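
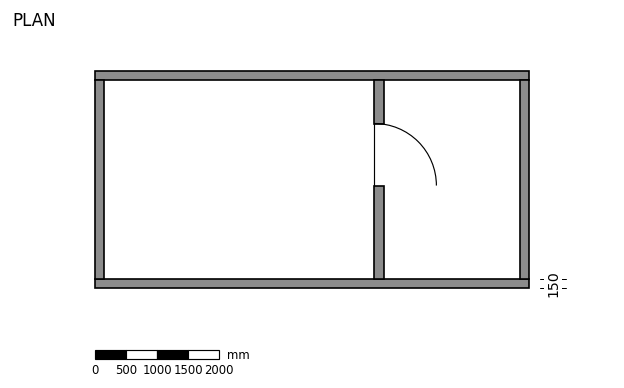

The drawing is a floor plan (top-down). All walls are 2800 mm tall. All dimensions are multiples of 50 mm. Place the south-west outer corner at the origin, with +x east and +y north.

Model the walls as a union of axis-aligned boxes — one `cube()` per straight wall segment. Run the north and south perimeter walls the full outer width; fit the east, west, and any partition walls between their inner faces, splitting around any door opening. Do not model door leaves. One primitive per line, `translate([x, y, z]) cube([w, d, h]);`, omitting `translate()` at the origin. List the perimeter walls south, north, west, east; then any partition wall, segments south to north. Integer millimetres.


cube([7000, 150, 2800]);
translate([0, 3350, 0]) cube([7000, 150, 2800]);
translate([0, 150, 0]) cube([150, 3200, 2800]);
translate([6850, 150, 0]) cube([150, 3200, 2800]);
translate([4500, 150, 0]) cube([150, 1500, 2800]);
translate([4500, 2650, 0]) cube([150, 700, 2800]);


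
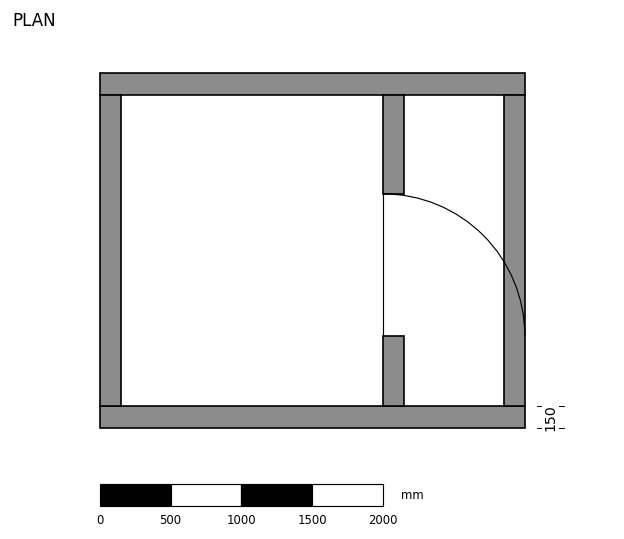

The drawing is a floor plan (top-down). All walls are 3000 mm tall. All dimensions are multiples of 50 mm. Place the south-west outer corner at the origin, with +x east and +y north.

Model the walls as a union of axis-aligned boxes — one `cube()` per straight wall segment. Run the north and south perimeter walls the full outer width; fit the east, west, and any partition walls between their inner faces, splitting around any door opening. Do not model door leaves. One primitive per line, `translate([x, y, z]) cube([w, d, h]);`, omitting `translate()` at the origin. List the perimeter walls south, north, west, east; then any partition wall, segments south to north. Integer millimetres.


cube([3000, 150, 3000]);
translate([0, 2350, 0]) cube([3000, 150, 3000]);
translate([0, 150, 0]) cube([150, 2200, 3000]);
translate([2850, 150, 0]) cube([150, 2200, 3000]);
translate([2000, 150, 0]) cube([150, 500, 3000]);
translate([2000, 1650, 0]) cube([150, 700, 3000]);


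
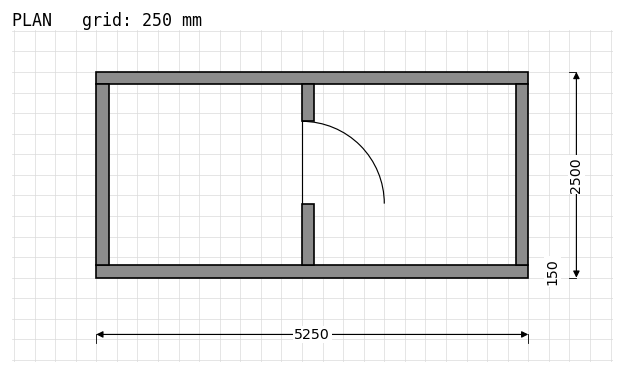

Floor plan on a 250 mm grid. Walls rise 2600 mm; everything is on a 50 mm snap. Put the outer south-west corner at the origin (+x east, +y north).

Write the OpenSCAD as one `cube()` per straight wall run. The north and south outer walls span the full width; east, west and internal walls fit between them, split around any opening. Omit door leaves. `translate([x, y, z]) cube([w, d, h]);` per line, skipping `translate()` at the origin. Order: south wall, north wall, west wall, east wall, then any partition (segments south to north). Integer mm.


cube([5250, 150, 2600]);
translate([0, 2350, 0]) cube([5250, 150, 2600]);
translate([0, 150, 0]) cube([150, 2200, 2600]);
translate([5100, 150, 0]) cube([150, 2200, 2600]);
translate([2500, 150, 0]) cube([150, 750, 2600]);
translate([2500, 1900, 0]) cube([150, 450, 2600]);


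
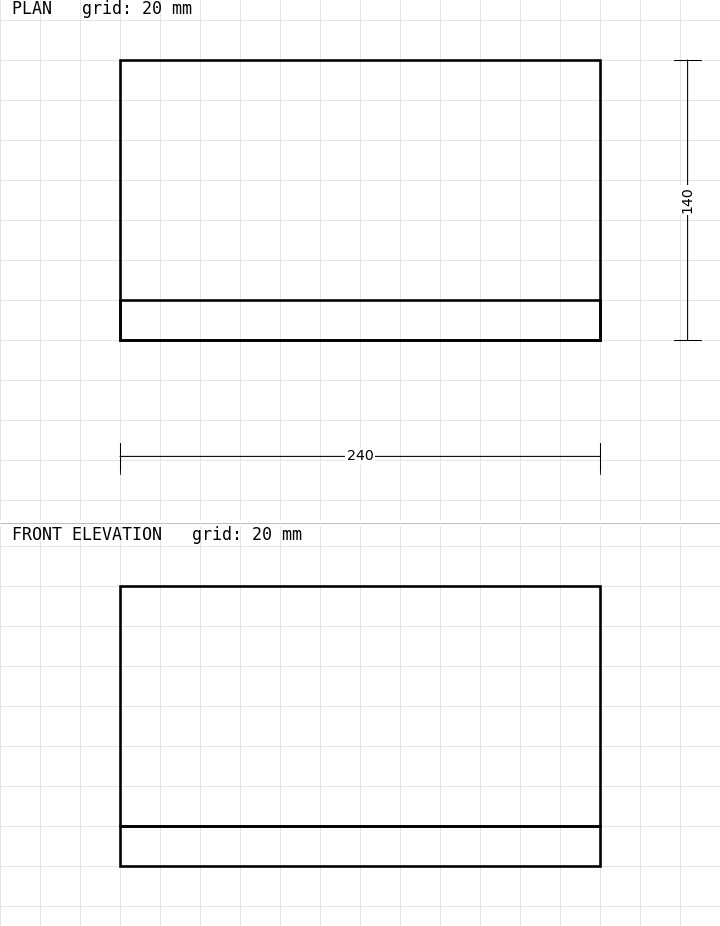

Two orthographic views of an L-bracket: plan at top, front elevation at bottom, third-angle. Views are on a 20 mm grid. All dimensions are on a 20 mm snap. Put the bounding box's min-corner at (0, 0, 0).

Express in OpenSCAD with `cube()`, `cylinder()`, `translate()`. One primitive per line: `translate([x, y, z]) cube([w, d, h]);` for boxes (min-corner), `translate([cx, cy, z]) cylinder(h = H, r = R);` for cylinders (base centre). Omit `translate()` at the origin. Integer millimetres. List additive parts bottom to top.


cube([240, 140, 20]);
translate([0, 0, 20]) cube([240, 20, 120]);


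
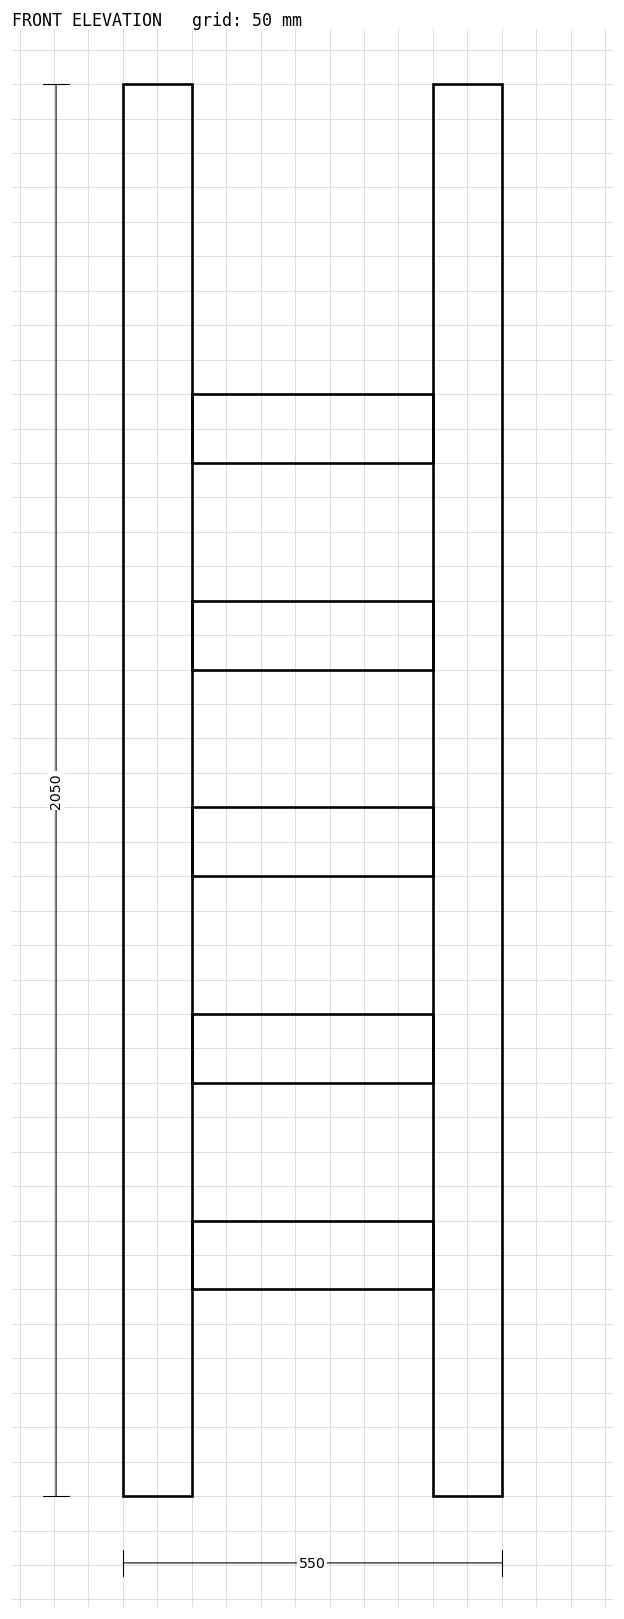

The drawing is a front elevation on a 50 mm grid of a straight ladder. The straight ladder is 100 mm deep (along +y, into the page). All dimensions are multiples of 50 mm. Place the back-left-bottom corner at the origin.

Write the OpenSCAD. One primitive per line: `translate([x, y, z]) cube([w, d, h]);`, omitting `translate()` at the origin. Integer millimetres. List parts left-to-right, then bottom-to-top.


cube([100, 100, 2050]);
translate([100, 0, 300]) cube([350, 100, 100]);
translate([100, 0, 600]) cube([350, 100, 100]);
translate([100, 0, 900]) cube([350, 100, 100]);
translate([100, 0, 1200]) cube([350, 100, 100]);
translate([100, 0, 1500]) cube([350, 100, 100]);
translate([450, 0, 0]) cube([100, 100, 2050]);


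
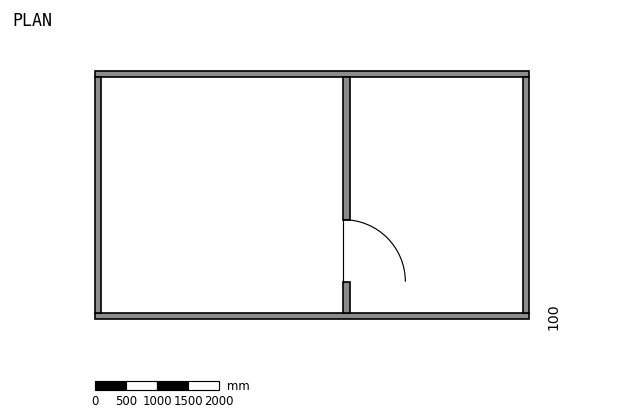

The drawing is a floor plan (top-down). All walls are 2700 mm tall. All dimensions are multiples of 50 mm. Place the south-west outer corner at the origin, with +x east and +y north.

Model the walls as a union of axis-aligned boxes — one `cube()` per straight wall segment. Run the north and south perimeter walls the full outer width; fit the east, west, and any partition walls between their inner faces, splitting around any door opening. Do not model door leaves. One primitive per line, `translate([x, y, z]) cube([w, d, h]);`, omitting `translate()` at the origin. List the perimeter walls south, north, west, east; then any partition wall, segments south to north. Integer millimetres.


cube([7000, 100, 2700]);
translate([0, 3900, 0]) cube([7000, 100, 2700]);
translate([0, 100, 0]) cube([100, 3800, 2700]);
translate([6900, 100, 0]) cube([100, 3800, 2700]);
translate([4000, 100, 0]) cube([100, 500, 2700]);
translate([4000, 1600, 0]) cube([100, 2300, 2700]);


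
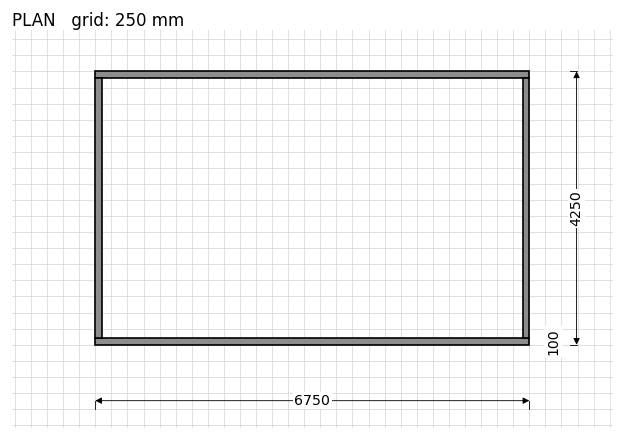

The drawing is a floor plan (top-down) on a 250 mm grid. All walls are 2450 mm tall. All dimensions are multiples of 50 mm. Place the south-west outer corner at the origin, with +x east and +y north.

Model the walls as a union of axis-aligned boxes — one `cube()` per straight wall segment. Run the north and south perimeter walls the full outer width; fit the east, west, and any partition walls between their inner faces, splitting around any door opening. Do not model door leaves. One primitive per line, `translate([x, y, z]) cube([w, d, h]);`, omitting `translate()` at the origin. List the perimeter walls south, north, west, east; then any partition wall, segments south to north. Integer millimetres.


cube([6750, 100, 2450]);
translate([0, 4150, 0]) cube([6750, 100, 2450]);
translate([0, 100, 0]) cube([100, 4050, 2450]);
translate([6650, 100, 0]) cube([100, 4050, 2450]);


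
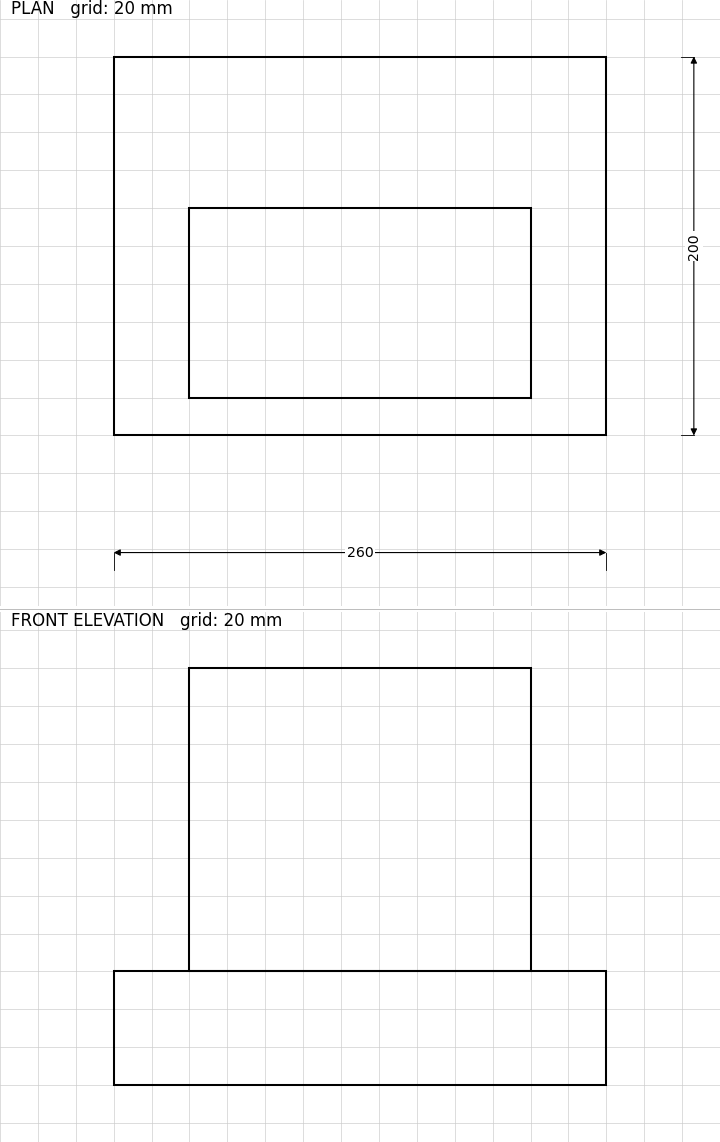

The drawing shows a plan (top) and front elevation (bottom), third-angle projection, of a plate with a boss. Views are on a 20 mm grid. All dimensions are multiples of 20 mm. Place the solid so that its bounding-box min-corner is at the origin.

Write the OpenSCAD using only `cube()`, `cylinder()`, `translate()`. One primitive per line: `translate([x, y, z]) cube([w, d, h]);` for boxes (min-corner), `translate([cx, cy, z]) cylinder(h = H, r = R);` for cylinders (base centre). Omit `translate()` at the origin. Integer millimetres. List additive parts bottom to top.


cube([260, 200, 60]);
translate([40, 20, 60]) cube([180, 100, 160]);


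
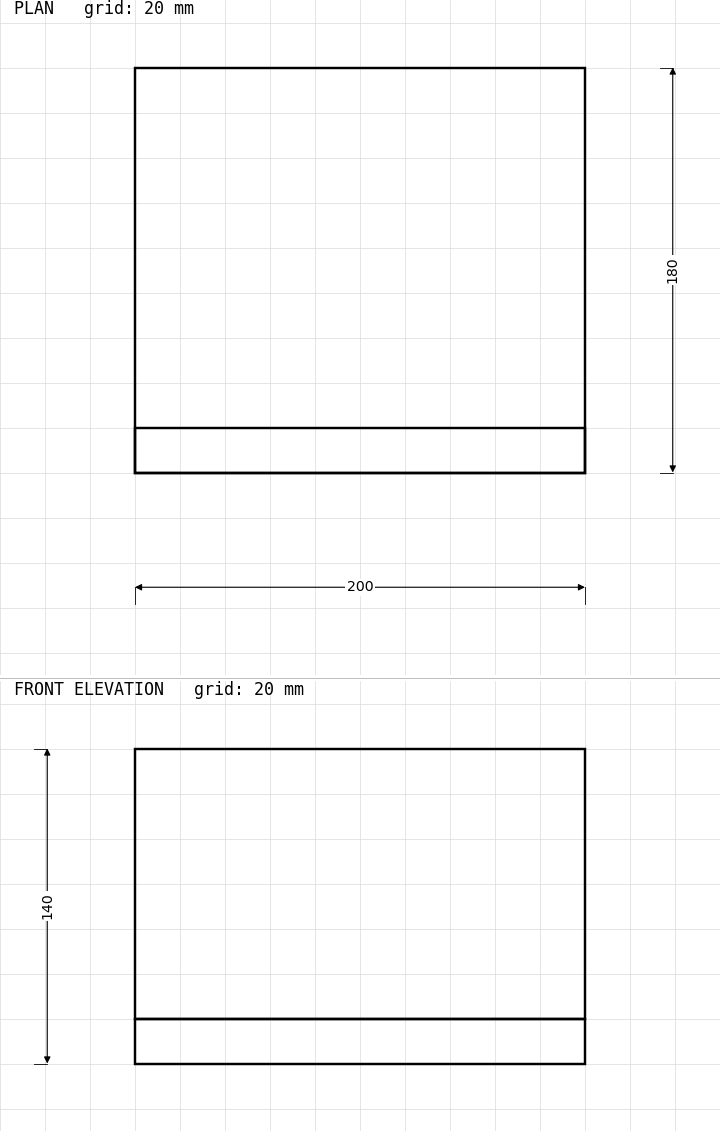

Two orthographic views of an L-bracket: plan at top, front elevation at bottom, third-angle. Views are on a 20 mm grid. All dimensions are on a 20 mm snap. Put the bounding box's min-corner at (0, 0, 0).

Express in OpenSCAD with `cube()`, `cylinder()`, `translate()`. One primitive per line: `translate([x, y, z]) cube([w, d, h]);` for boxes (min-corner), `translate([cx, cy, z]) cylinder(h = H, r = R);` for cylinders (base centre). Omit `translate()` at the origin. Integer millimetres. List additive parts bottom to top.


cube([200, 180, 20]);
translate([0, 0, 20]) cube([200, 20, 120]);


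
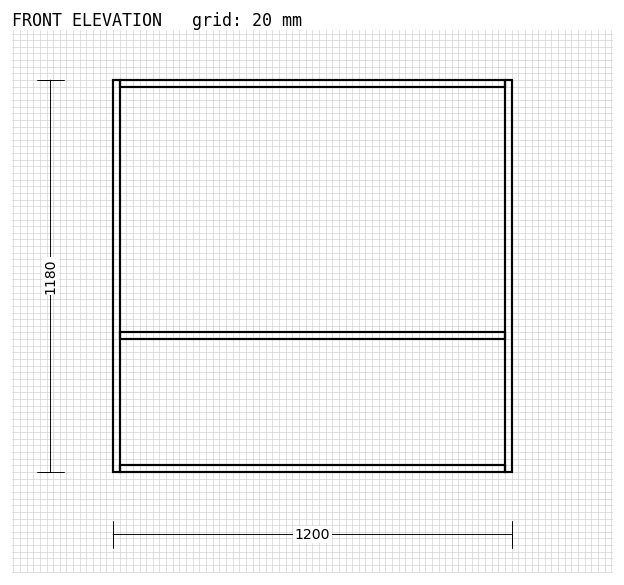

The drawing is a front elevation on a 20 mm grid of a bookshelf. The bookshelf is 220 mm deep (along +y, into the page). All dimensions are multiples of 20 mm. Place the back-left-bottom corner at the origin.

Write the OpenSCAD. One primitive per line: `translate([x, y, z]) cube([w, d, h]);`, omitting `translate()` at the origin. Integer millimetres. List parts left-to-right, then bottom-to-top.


cube([20, 220, 1180]);
translate([20, 0, 0]) cube([1160, 220, 20]);
translate([20, 0, 400]) cube([1160, 220, 20]);
translate([20, 0, 1160]) cube([1160, 220, 20]);
translate([1180, 0, 0]) cube([20, 220, 1180]);


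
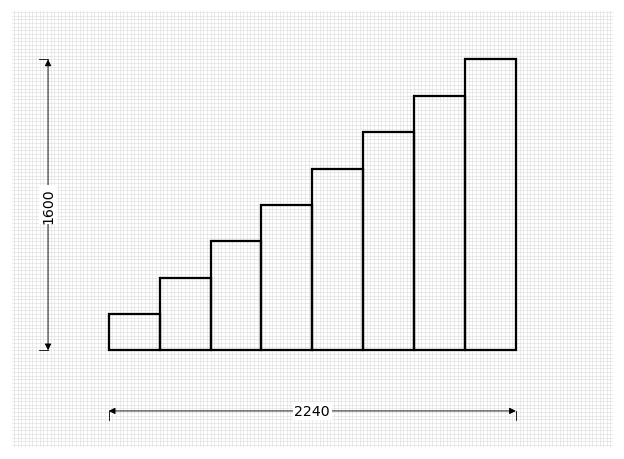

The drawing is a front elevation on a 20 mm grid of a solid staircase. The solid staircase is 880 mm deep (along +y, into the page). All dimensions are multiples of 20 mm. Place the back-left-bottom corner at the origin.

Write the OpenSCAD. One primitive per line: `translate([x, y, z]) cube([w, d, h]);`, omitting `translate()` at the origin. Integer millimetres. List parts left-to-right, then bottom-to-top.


cube([280, 880, 200]);
translate([280, 0, 0]) cube([280, 880, 400]);
translate([560, 0, 0]) cube([280, 880, 600]);
translate([840, 0, 0]) cube([280, 880, 800]);
translate([1120, 0, 0]) cube([280, 880, 1000]);
translate([1400, 0, 0]) cube([280, 880, 1200]);
translate([1680, 0, 0]) cube([280, 880, 1400]);
translate([1960, 0, 0]) cube([280, 880, 1600]);


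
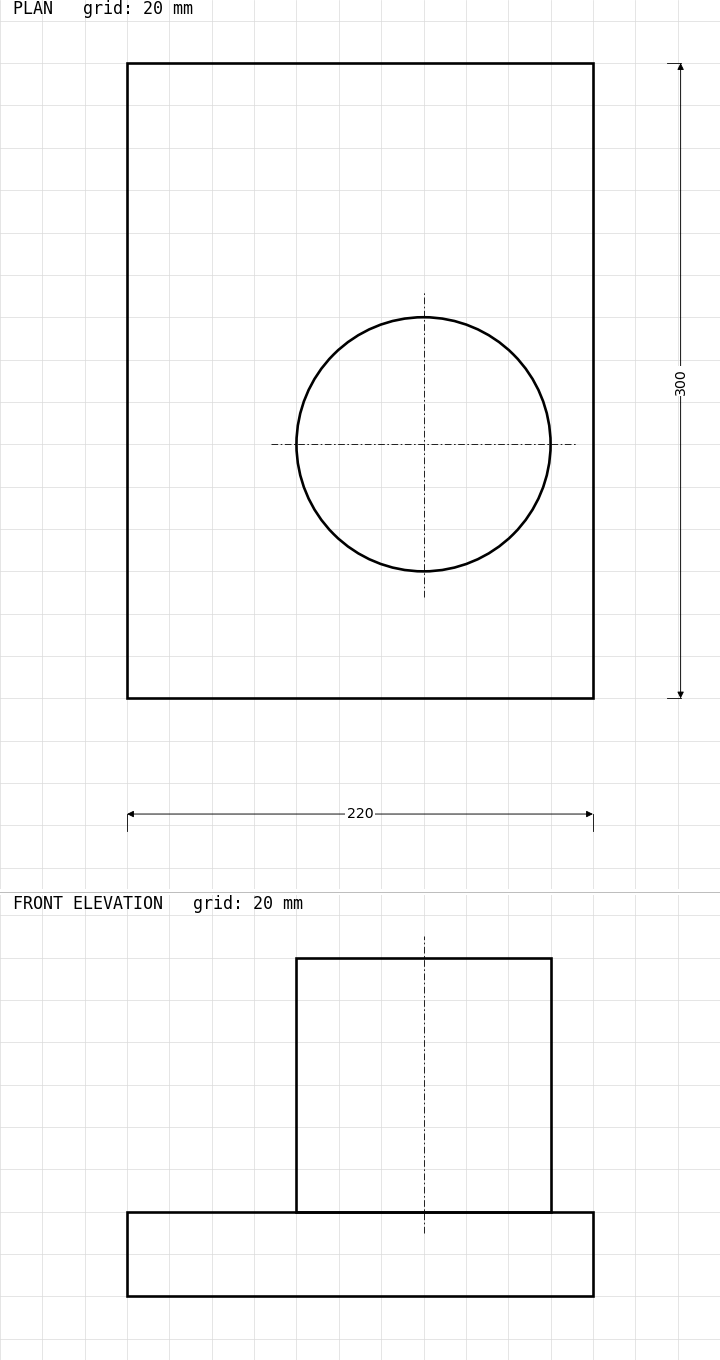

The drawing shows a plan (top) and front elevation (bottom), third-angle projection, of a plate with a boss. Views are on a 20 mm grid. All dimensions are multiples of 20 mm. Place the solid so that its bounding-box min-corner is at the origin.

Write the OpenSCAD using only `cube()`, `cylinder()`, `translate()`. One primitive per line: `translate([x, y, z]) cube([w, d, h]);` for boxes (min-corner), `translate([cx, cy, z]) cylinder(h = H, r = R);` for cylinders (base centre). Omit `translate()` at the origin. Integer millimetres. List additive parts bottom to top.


cube([220, 300, 40]);
translate([140, 120, 40]) cylinder(h = 120, r = 60);


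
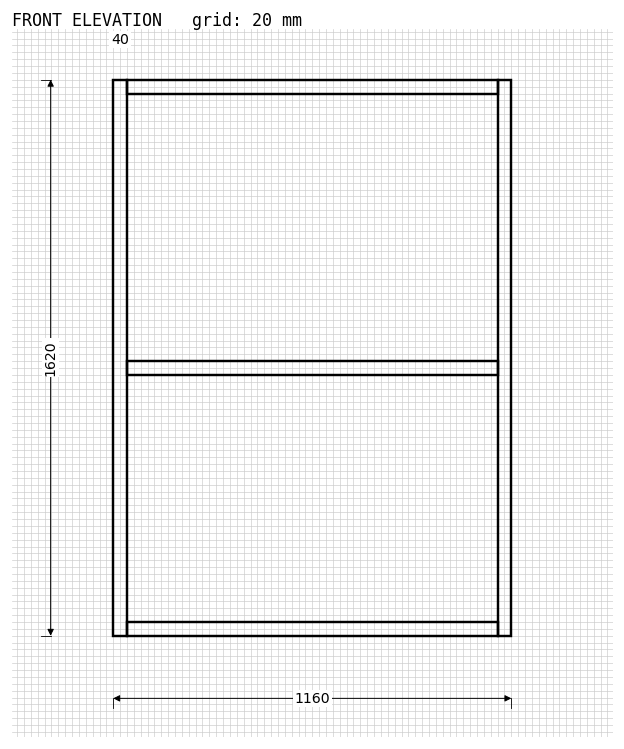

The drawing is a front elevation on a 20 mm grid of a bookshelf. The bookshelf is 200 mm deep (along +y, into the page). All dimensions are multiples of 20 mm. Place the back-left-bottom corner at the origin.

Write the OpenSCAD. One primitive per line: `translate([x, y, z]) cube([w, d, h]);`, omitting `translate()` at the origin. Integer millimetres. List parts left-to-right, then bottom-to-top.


cube([40, 200, 1620]);
translate([40, 0, 0]) cube([1080, 200, 40]);
translate([40, 0, 760]) cube([1080, 200, 40]);
translate([40, 0, 1580]) cube([1080, 200, 40]);
translate([1120, 0, 0]) cube([40, 200, 1620]);


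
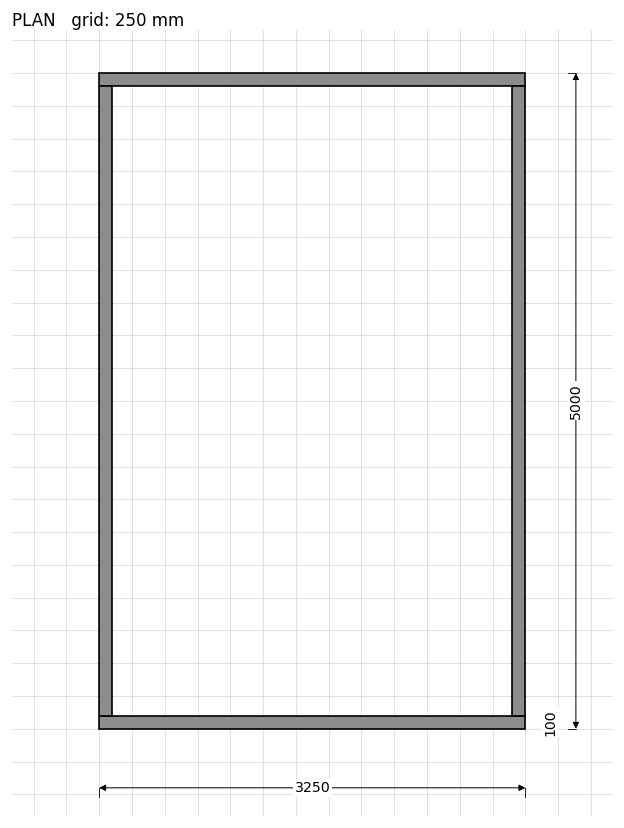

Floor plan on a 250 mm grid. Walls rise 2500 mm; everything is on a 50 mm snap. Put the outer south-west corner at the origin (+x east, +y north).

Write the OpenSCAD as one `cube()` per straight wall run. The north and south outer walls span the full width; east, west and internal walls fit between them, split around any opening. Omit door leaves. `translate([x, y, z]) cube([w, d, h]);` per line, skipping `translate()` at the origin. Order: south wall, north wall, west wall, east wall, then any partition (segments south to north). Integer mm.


cube([3250, 100, 2500]);
translate([0, 4900, 0]) cube([3250, 100, 2500]);
translate([0, 100, 0]) cube([100, 4800, 2500]);
translate([3150, 100, 0]) cube([100, 4800, 2500]);


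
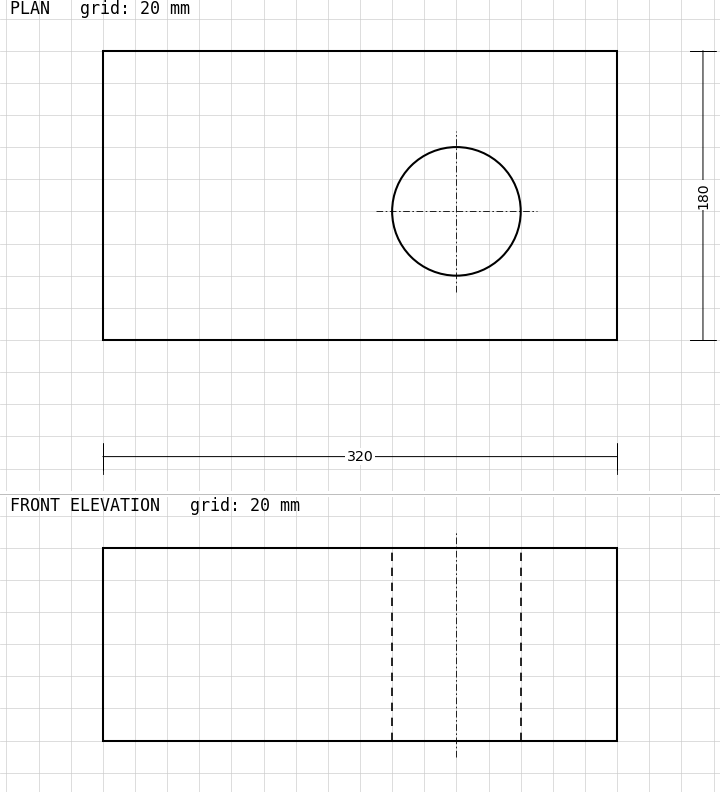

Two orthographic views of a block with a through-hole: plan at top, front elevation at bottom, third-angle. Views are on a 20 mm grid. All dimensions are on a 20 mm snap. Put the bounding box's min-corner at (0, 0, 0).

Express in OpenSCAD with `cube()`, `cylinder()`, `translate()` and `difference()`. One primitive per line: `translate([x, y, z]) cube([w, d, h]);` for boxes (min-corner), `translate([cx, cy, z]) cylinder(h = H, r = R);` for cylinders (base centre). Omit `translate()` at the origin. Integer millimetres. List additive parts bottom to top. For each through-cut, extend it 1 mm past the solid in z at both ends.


difference() {
  cube([320, 180, 120]);
  translate([220, 80, -1]) cylinder(h = 122, r = 40);
}


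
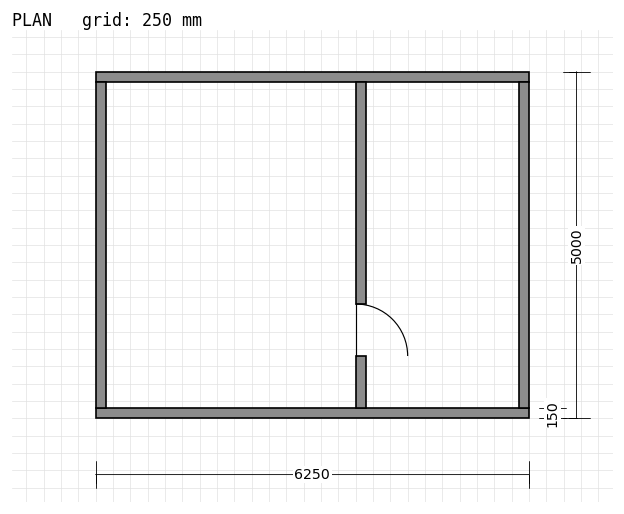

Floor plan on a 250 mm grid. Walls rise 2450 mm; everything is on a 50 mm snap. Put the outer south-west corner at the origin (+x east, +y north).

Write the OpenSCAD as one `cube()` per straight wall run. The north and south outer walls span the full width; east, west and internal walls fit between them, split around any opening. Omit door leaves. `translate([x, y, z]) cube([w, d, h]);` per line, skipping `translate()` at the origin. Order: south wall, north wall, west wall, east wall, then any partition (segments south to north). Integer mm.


cube([6250, 150, 2450]);
translate([0, 4850, 0]) cube([6250, 150, 2450]);
translate([0, 150, 0]) cube([150, 4700, 2450]);
translate([6100, 150, 0]) cube([150, 4700, 2450]);
translate([3750, 150, 0]) cube([150, 750, 2450]);
translate([3750, 1650, 0]) cube([150, 3200, 2450]);


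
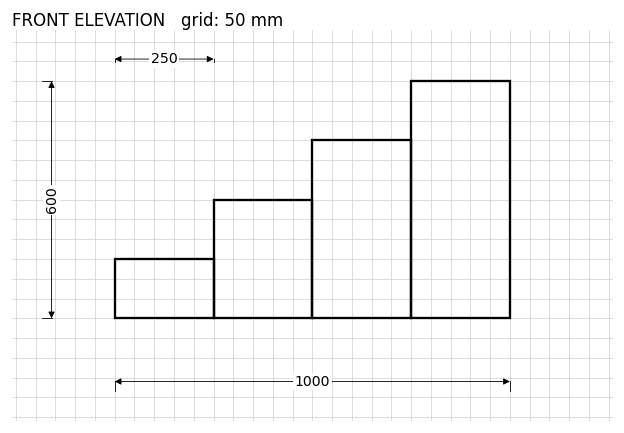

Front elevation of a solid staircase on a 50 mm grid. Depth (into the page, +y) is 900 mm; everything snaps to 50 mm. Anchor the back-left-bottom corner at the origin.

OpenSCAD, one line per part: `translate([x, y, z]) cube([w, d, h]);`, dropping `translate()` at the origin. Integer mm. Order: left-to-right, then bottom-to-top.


cube([250, 900, 150]);
translate([250, 0, 0]) cube([250, 900, 300]);
translate([500, 0, 0]) cube([250, 900, 450]);
translate([750, 0, 0]) cube([250, 900, 600]);


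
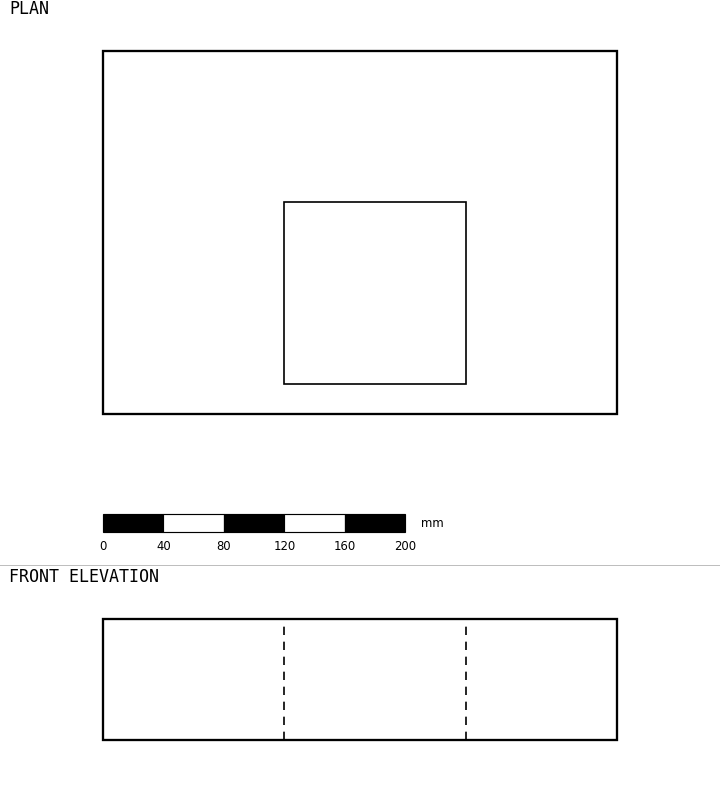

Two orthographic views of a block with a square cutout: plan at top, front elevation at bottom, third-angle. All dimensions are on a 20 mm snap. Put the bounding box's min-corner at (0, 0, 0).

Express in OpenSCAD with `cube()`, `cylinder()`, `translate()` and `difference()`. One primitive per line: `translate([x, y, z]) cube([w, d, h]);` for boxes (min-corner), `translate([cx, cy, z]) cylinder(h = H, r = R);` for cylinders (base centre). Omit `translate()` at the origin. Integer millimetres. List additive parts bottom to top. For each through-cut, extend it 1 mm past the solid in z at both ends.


difference() {
  cube([340, 240, 80]);
  translate([120, 20, -1]) cube([120, 120, 82]);
}


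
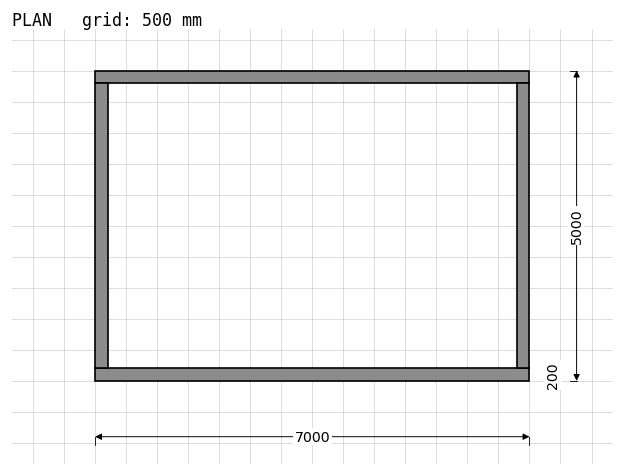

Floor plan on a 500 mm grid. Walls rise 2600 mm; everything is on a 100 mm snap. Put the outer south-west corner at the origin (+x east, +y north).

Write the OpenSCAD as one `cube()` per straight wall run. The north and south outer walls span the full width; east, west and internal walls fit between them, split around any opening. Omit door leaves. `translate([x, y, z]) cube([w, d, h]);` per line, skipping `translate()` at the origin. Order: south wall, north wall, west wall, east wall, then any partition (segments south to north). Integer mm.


cube([7000, 200, 2600]);
translate([0, 4800, 0]) cube([7000, 200, 2600]);
translate([0, 200, 0]) cube([200, 4600, 2600]);
translate([6800, 200, 0]) cube([200, 4600, 2600]);


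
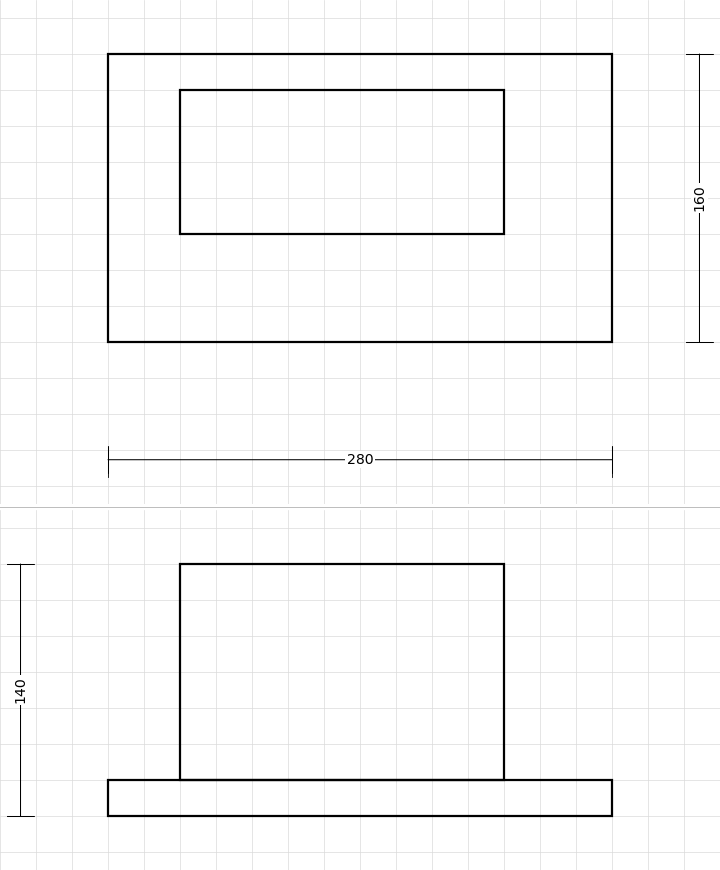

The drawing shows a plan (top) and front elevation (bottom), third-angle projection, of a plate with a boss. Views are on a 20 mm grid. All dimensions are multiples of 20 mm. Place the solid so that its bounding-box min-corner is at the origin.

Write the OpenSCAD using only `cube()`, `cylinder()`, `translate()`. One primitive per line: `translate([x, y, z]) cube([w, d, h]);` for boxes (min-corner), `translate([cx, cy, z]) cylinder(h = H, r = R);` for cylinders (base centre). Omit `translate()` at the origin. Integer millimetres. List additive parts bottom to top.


cube([280, 160, 20]);
translate([40, 60, 20]) cube([180, 80, 120]);


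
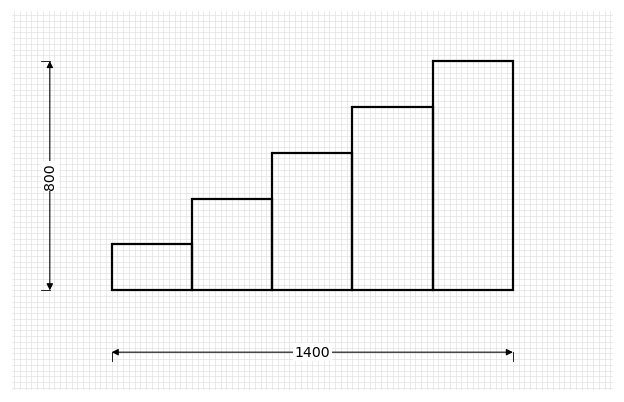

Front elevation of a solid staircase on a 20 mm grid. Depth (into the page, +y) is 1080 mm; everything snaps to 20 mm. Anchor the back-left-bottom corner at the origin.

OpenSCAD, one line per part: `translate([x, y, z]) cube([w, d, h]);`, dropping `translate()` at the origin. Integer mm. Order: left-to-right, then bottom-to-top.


cube([280, 1080, 160]);
translate([280, 0, 0]) cube([280, 1080, 320]);
translate([560, 0, 0]) cube([280, 1080, 480]);
translate([840, 0, 0]) cube([280, 1080, 640]);
translate([1120, 0, 0]) cube([280, 1080, 800]);


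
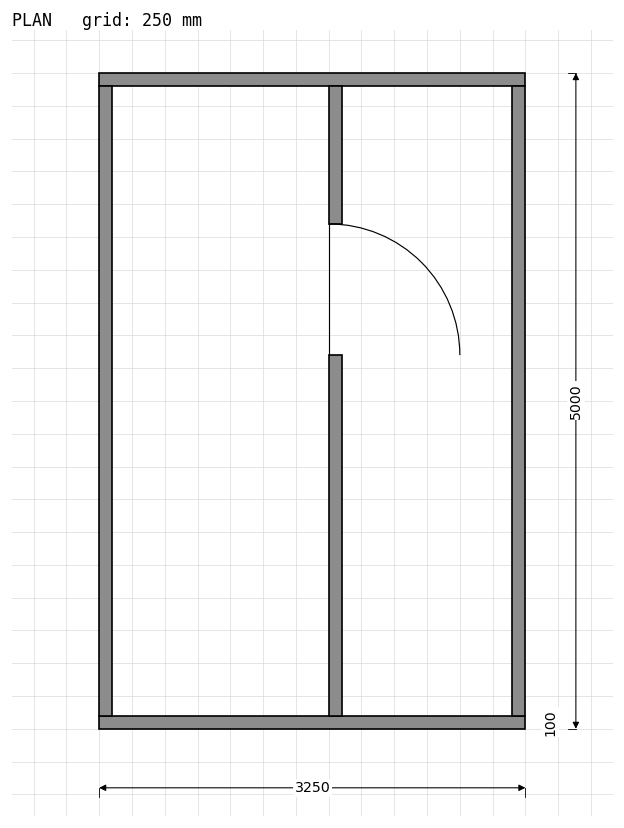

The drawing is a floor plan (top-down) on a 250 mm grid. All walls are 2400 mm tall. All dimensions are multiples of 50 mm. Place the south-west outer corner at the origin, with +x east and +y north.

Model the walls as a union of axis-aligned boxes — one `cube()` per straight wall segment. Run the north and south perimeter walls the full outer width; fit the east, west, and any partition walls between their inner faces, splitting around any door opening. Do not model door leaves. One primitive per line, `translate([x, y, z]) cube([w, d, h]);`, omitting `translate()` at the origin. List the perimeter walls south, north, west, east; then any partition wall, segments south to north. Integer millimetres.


cube([3250, 100, 2400]);
translate([0, 4900, 0]) cube([3250, 100, 2400]);
translate([0, 100, 0]) cube([100, 4800, 2400]);
translate([3150, 100, 0]) cube([100, 4800, 2400]);
translate([1750, 100, 0]) cube([100, 2750, 2400]);
translate([1750, 3850, 0]) cube([100, 1050, 2400]);


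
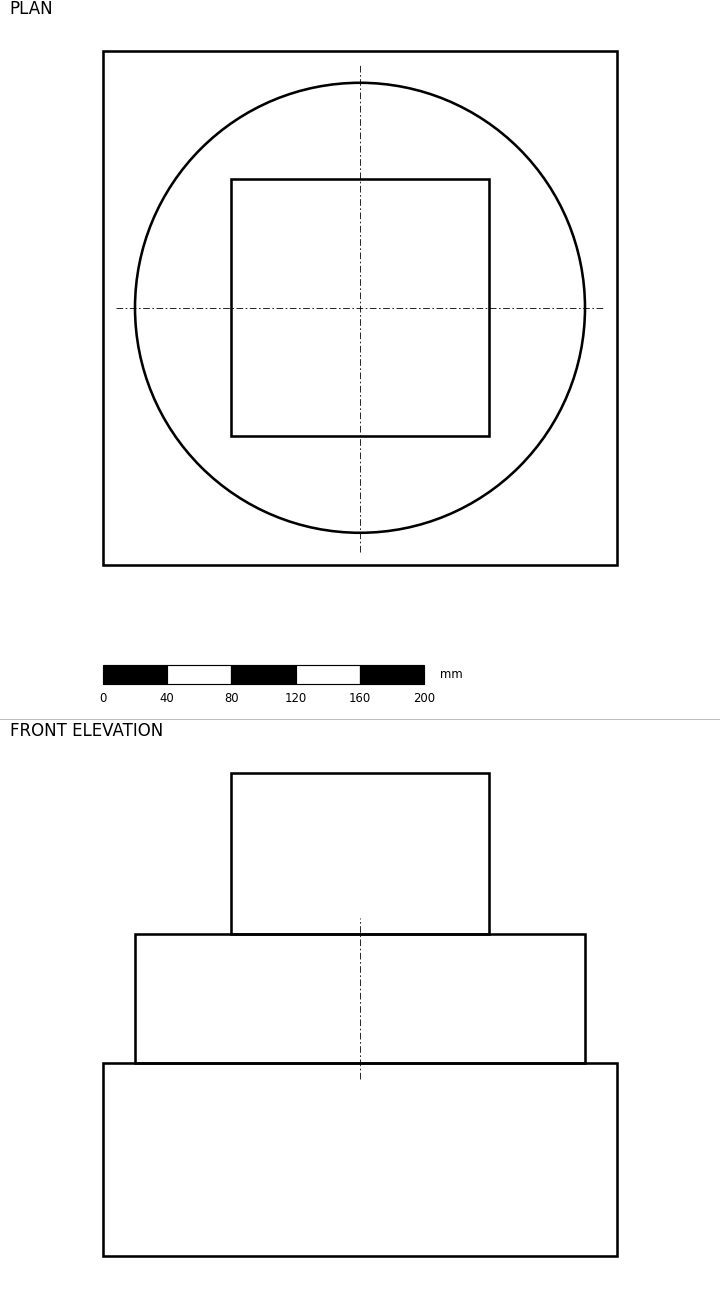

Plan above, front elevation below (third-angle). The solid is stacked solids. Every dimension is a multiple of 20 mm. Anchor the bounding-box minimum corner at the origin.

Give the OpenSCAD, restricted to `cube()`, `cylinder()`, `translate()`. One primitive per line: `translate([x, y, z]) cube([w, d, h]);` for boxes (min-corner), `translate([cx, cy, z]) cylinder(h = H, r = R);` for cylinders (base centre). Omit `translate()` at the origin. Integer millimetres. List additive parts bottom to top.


cube([320, 320, 120]);
translate([160, 160, 120]) cylinder(h = 80, r = 140);
translate([80, 80, 200]) cube([160, 160, 100]);


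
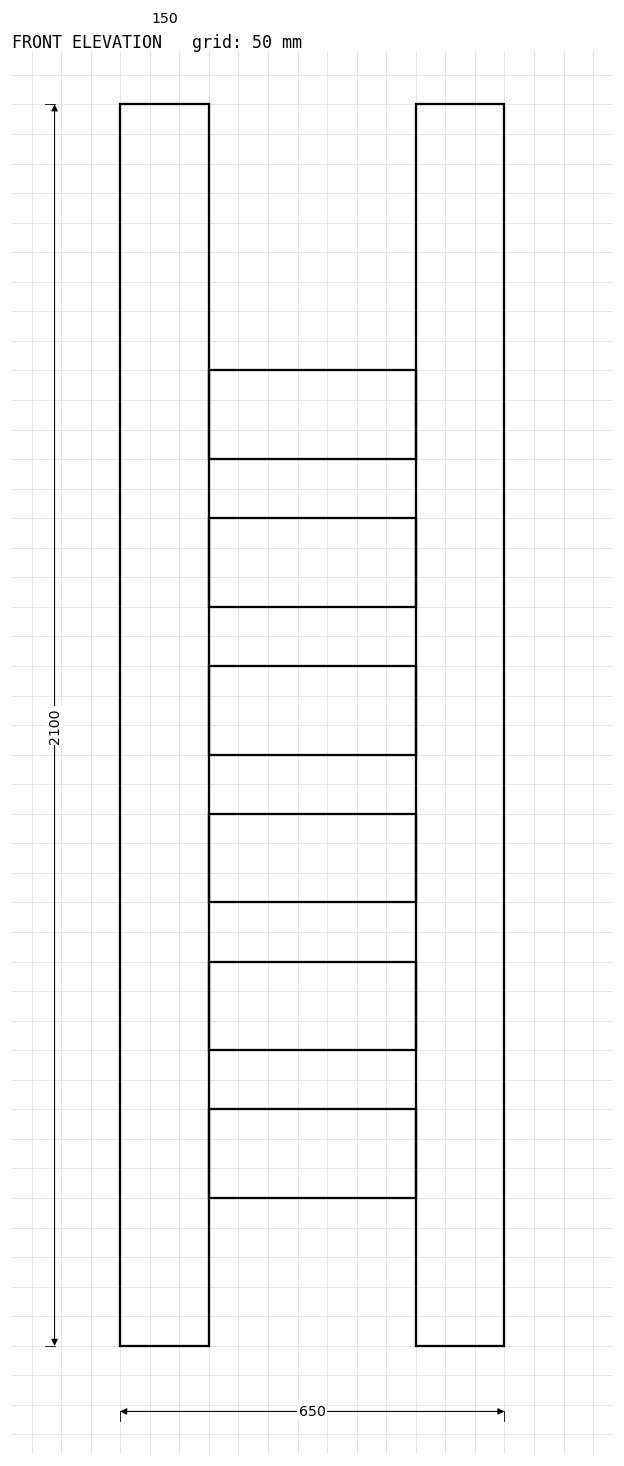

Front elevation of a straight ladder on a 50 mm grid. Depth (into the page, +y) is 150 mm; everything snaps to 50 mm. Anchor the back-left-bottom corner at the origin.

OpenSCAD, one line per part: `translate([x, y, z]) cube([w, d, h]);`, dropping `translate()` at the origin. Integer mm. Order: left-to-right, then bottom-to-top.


cube([150, 150, 2100]);
translate([150, 0, 250]) cube([350, 150, 150]);
translate([150, 0, 500]) cube([350, 150, 150]);
translate([150, 0, 750]) cube([350, 150, 150]);
translate([150, 0, 1000]) cube([350, 150, 150]);
translate([150, 0, 1250]) cube([350, 150, 150]);
translate([150, 0, 1500]) cube([350, 150, 150]);
translate([500, 0, 0]) cube([150, 150, 2100]);


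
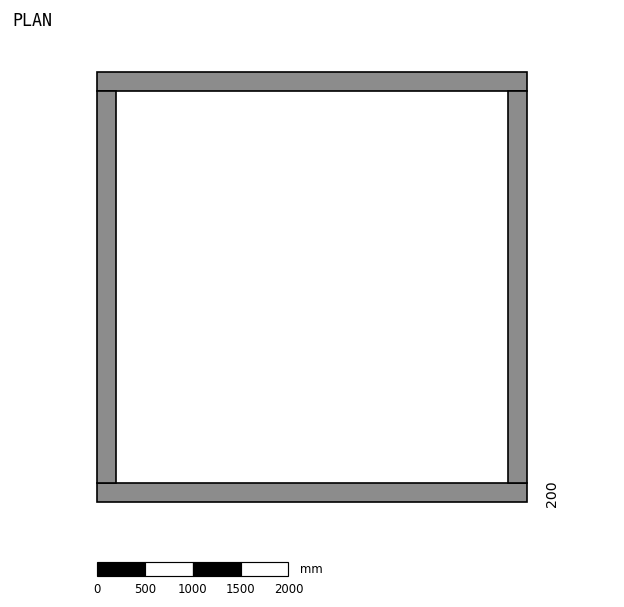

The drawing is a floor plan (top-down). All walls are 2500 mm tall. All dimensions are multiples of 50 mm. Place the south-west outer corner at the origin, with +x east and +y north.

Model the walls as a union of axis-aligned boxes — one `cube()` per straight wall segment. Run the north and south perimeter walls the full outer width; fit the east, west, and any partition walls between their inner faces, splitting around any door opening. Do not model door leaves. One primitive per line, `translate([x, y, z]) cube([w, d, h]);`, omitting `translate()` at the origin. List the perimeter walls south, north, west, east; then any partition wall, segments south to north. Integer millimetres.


cube([4500, 200, 2500]);
translate([0, 4300, 0]) cube([4500, 200, 2500]);
translate([0, 200, 0]) cube([200, 4100, 2500]);
translate([4300, 200, 0]) cube([200, 4100, 2500]);


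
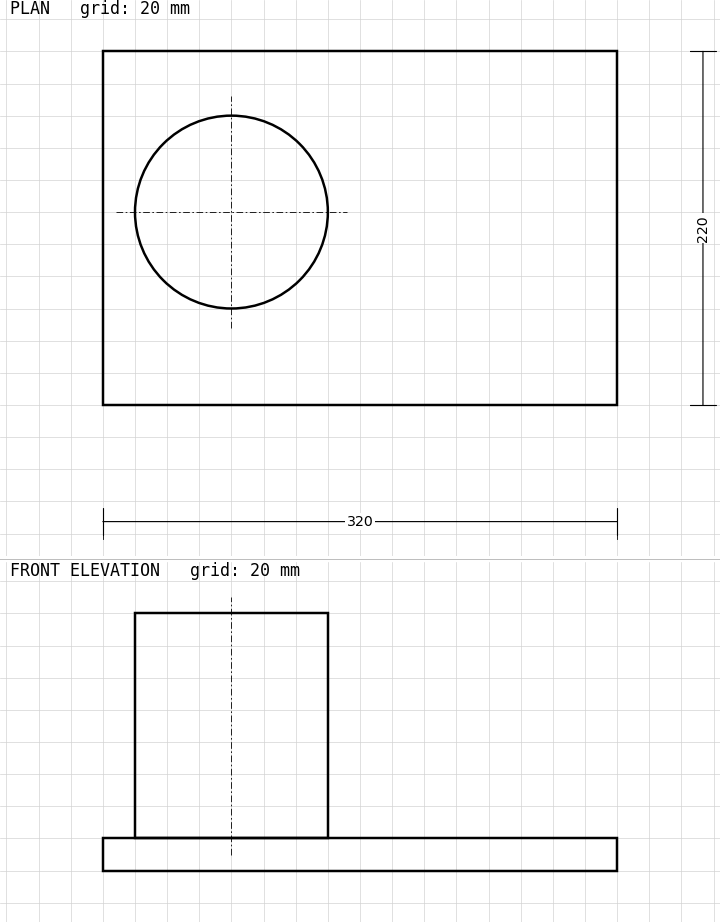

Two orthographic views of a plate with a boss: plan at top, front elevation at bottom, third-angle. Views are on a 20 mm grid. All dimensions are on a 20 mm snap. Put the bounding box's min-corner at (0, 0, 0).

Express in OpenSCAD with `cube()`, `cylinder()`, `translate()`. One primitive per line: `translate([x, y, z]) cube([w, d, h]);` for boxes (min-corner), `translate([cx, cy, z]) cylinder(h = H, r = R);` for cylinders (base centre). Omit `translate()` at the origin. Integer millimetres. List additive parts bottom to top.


cube([320, 220, 20]);
translate([80, 120, 20]) cylinder(h = 140, r = 60);


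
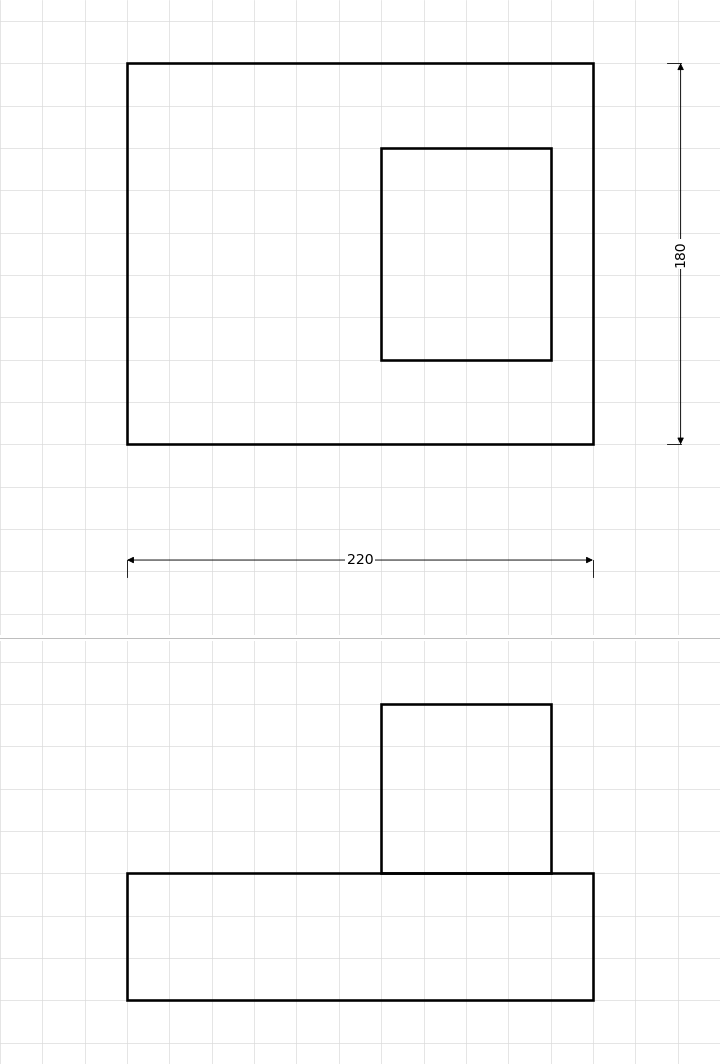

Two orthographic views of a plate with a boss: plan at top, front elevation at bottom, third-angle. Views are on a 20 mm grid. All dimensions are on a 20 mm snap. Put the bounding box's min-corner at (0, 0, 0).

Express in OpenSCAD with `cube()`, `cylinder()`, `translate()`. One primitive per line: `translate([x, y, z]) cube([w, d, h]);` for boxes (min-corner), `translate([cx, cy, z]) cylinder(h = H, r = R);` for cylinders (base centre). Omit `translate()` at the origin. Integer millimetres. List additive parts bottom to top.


cube([220, 180, 60]);
translate([120, 40, 60]) cube([80, 100, 80]);


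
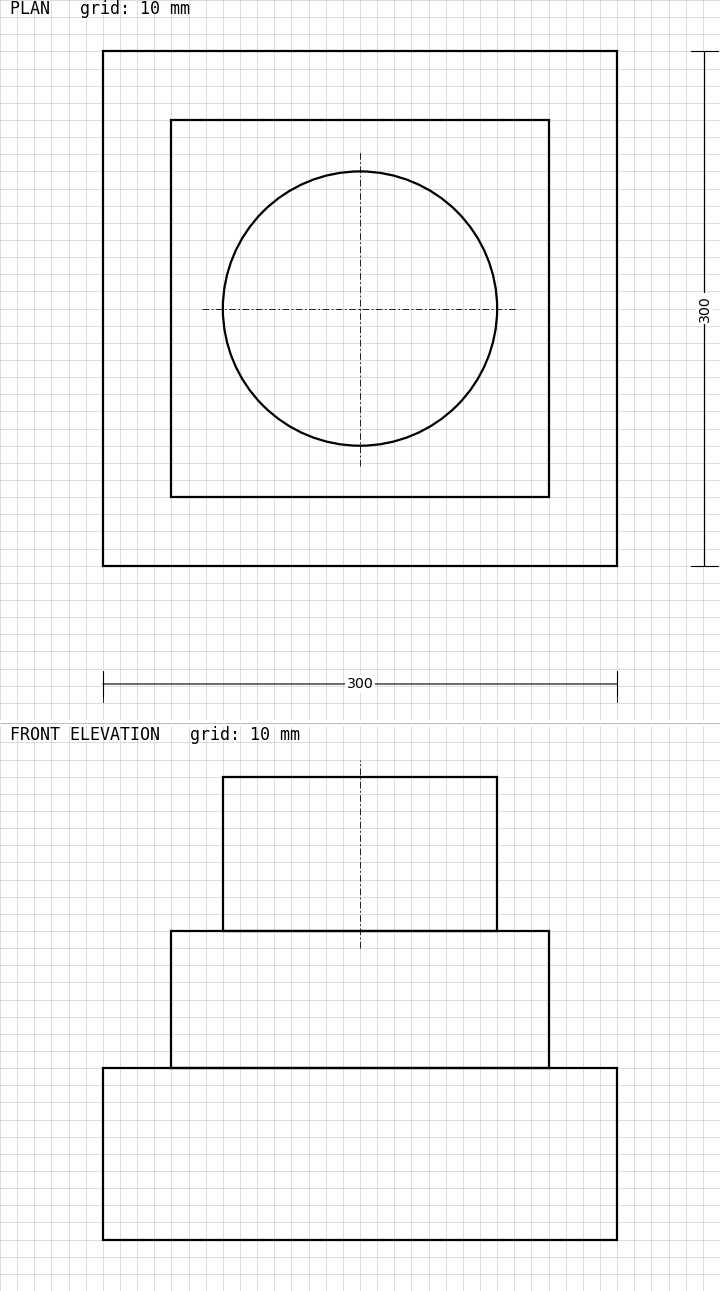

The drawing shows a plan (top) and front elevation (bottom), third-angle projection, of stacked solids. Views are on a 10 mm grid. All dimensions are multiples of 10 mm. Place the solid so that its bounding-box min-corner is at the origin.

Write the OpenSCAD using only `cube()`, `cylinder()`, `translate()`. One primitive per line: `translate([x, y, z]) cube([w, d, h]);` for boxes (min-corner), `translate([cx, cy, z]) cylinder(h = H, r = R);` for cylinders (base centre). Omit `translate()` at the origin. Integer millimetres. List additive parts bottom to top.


cube([300, 300, 100]);
translate([40, 40, 100]) cube([220, 220, 80]);
translate([150, 150, 180]) cylinder(h = 90, r = 80);


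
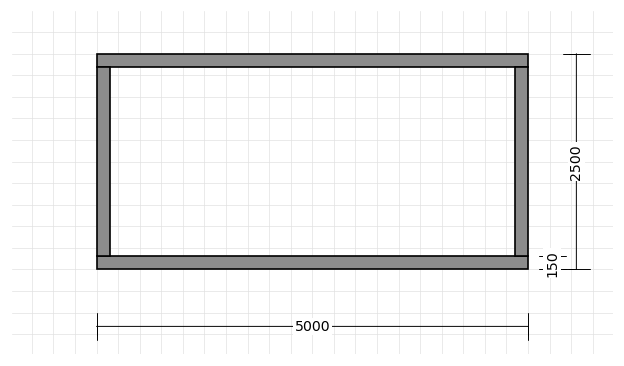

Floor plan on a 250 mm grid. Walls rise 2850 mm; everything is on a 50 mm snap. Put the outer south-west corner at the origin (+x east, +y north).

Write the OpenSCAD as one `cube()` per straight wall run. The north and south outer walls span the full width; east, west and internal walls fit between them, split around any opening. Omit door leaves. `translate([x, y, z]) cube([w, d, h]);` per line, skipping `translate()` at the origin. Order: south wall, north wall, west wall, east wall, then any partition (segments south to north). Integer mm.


cube([5000, 150, 2850]);
translate([0, 2350, 0]) cube([5000, 150, 2850]);
translate([0, 150, 0]) cube([150, 2200, 2850]);
translate([4850, 150, 0]) cube([150, 2200, 2850]);


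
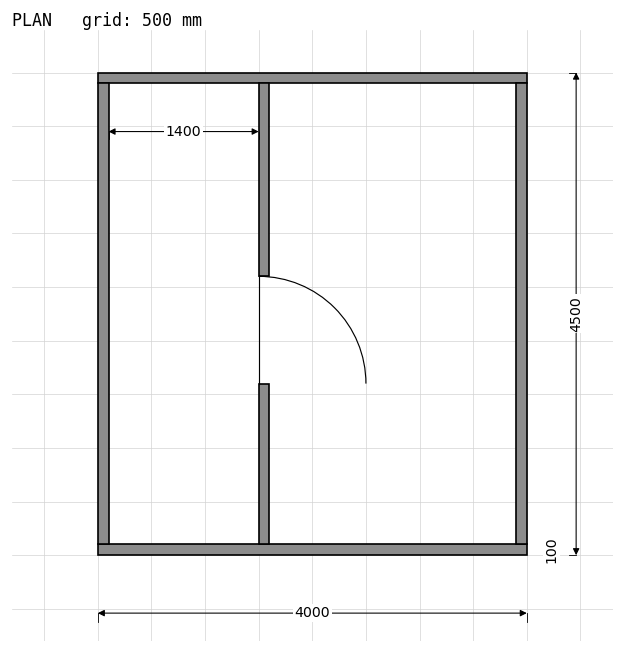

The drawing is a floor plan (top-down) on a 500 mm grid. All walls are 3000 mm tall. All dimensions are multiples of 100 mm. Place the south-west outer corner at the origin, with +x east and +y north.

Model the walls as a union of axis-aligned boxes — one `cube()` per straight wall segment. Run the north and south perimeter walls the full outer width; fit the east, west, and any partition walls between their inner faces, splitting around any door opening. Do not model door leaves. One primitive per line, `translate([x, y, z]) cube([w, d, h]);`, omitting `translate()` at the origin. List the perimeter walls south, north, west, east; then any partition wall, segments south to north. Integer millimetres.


cube([4000, 100, 3000]);
translate([0, 4400, 0]) cube([4000, 100, 3000]);
translate([0, 100, 0]) cube([100, 4300, 3000]);
translate([3900, 100, 0]) cube([100, 4300, 3000]);
translate([1500, 100, 0]) cube([100, 1500, 3000]);
translate([1500, 2600, 0]) cube([100, 1800, 3000]);


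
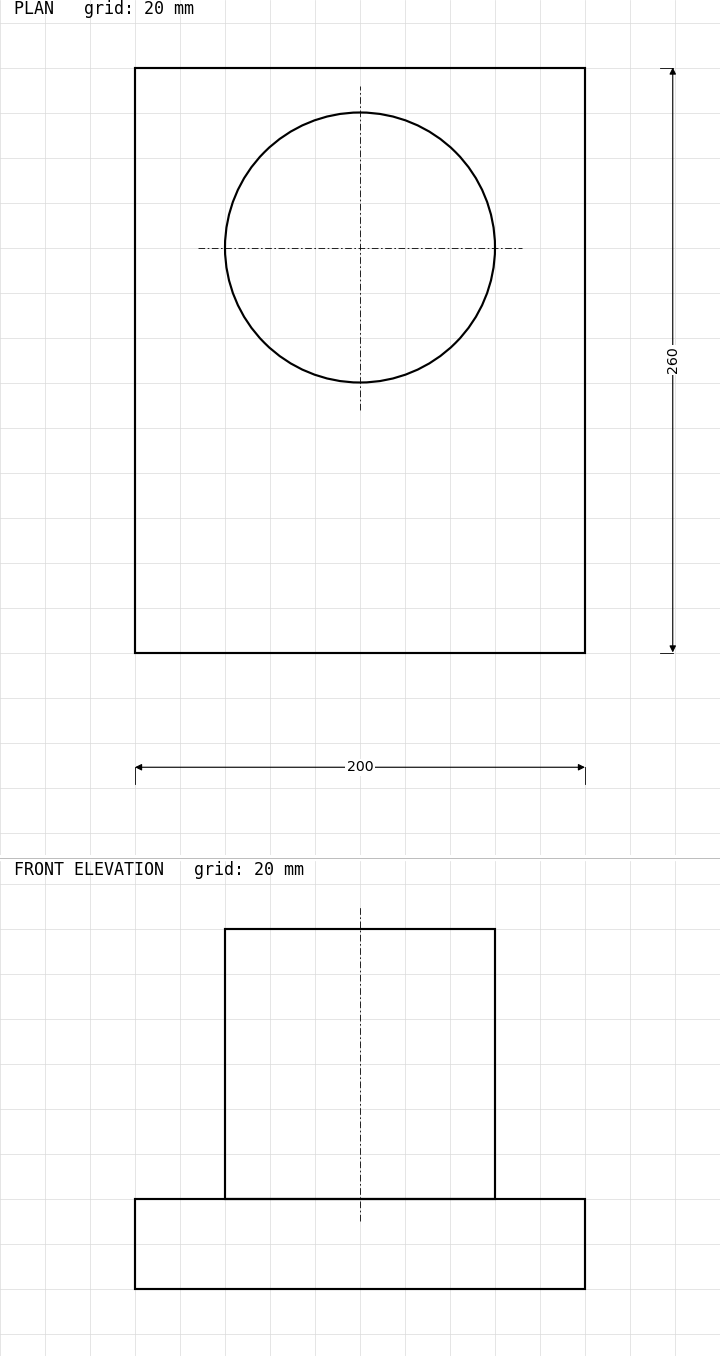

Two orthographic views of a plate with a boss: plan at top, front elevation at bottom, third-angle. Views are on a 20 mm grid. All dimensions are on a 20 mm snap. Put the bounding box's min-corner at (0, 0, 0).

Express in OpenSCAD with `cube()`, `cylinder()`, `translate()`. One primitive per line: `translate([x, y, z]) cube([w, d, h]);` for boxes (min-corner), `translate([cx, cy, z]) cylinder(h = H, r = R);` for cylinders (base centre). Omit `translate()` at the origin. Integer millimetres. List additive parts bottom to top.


cube([200, 260, 40]);
translate([100, 180, 40]) cylinder(h = 120, r = 60);


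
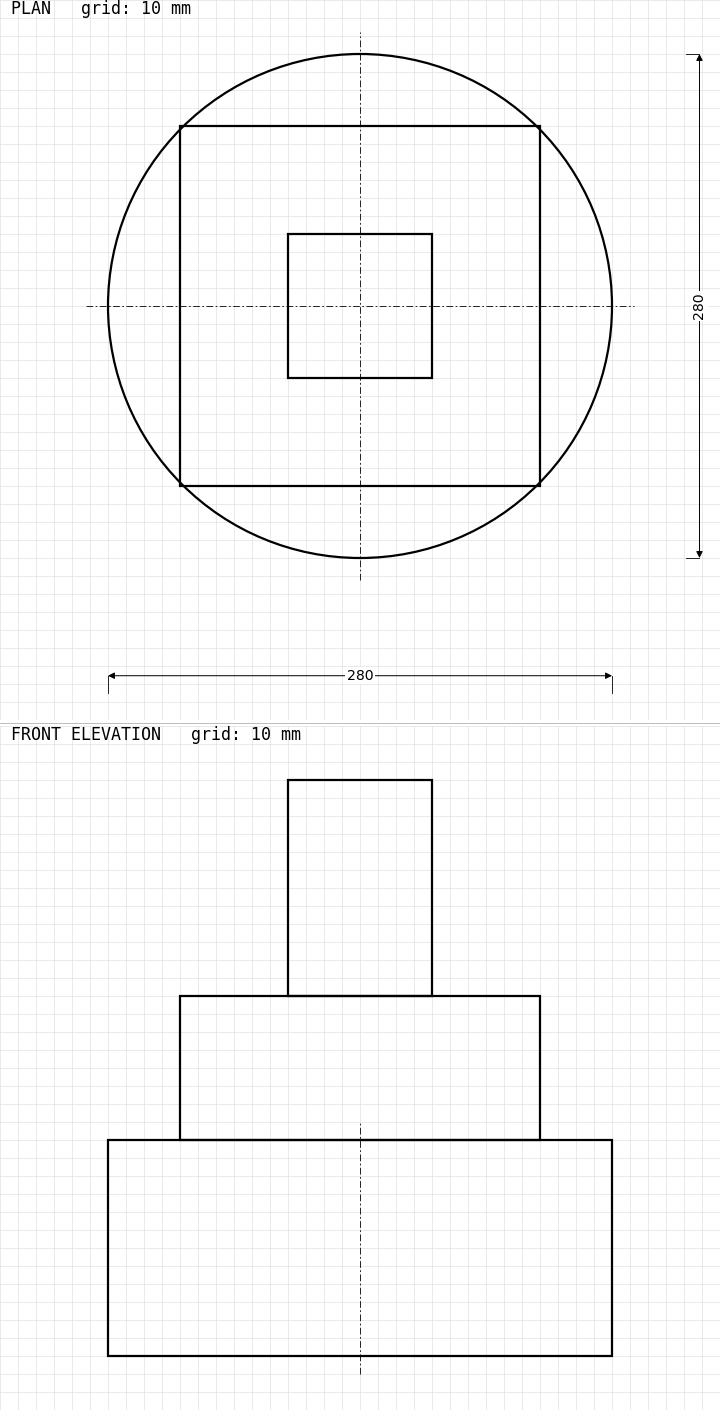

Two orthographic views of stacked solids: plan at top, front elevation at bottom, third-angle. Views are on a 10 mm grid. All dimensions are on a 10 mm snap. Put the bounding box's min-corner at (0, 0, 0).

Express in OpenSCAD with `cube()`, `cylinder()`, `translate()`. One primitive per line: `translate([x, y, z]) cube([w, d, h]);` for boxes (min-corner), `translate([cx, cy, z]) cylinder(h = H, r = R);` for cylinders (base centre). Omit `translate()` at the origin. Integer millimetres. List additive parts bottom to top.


translate([140, 140, 0]) cylinder(h = 120, r = 140);
translate([40, 40, 120]) cube([200, 200, 80]);
translate([100, 100, 200]) cube([80, 80, 120]);


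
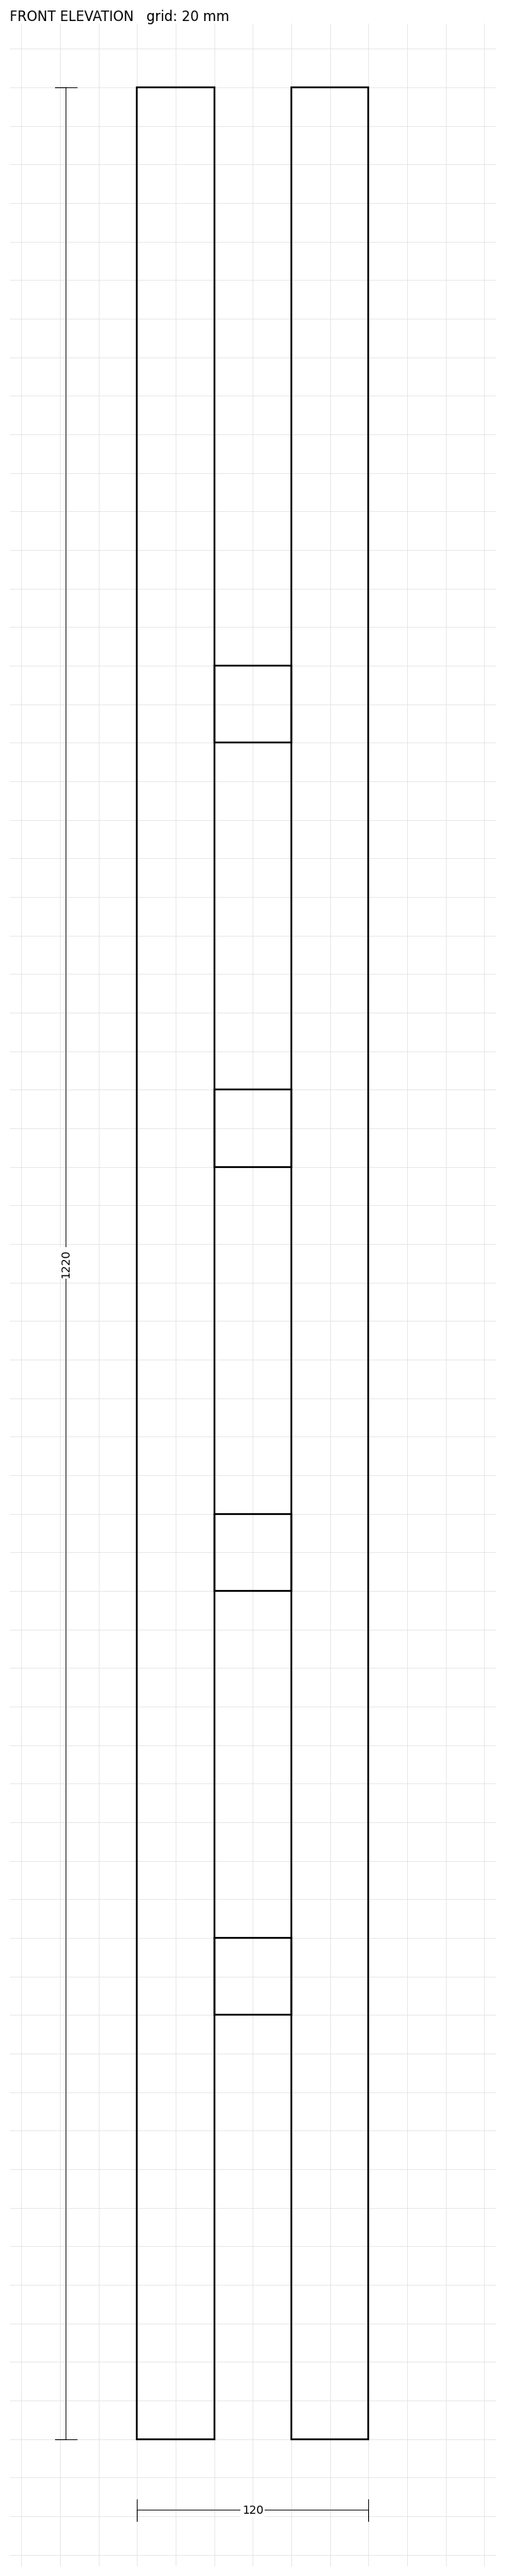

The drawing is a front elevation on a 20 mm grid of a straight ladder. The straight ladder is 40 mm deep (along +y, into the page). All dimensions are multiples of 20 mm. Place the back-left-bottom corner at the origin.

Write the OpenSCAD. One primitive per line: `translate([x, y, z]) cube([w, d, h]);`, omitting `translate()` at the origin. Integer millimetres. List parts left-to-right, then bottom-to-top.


cube([40, 40, 1220]);
translate([40, 0, 220]) cube([40, 40, 40]);
translate([40, 0, 440]) cube([40, 40, 40]);
translate([40, 0, 660]) cube([40, 40, 40]);
translate([40, 0, 880]) cube([40, 40, 40]);
translate([80, 0, 0]) cube([40, 40, 1220]);


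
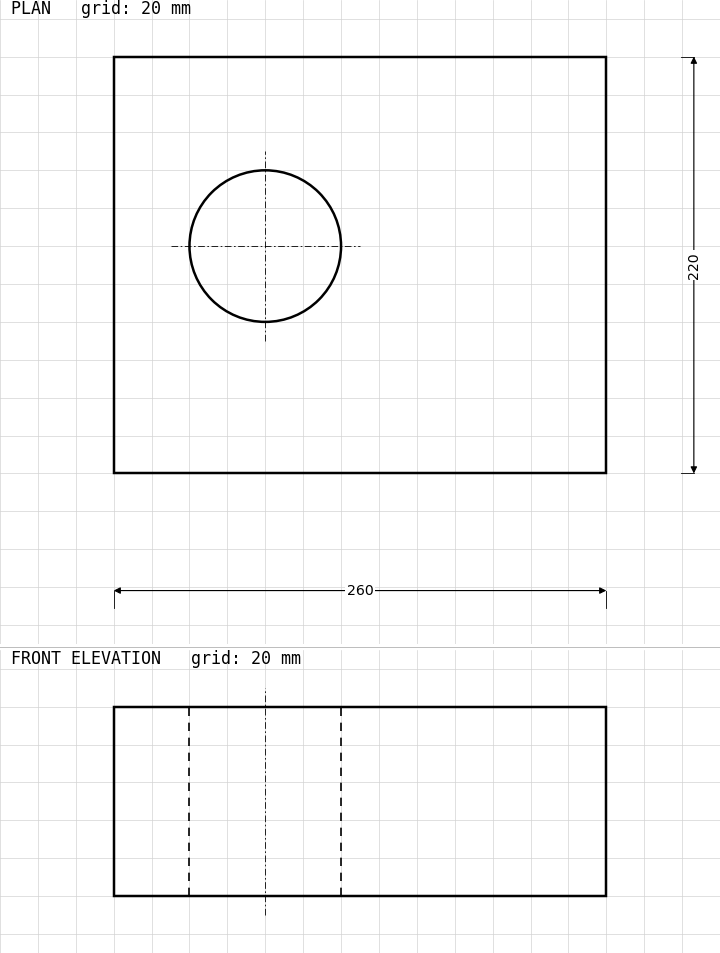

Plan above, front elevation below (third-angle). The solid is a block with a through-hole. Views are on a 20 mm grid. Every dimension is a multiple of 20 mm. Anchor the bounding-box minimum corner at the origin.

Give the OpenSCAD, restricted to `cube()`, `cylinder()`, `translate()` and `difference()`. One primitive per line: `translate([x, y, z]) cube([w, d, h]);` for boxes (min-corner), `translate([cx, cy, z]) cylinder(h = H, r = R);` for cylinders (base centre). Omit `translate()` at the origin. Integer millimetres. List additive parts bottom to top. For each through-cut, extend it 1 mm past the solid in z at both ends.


difference() {
  cube([260, 220, 100]);
  translate([80, 120, -1]) cylinder(h = 102, r = 40);
}


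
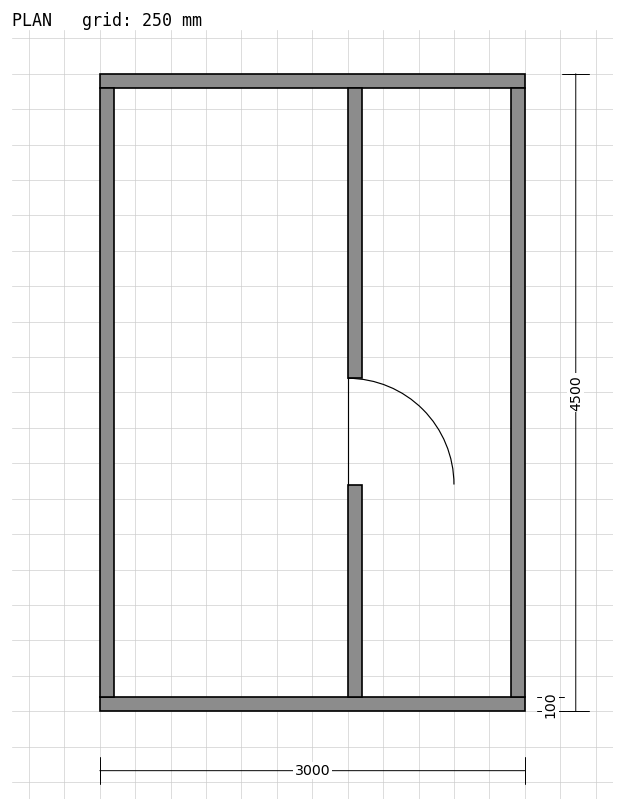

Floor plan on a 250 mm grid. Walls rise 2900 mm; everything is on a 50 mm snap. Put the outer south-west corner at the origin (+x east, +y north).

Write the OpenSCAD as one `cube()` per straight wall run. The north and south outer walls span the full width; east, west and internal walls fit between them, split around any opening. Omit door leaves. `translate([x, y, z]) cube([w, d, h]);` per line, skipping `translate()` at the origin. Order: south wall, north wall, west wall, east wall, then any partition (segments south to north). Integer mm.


cube([3000, 100, 2900]);
translate([0, 4400, 0]) cube([3000, 100, 2900]);
translate([0, 100, 0]) cube([100, 4300, 2900]);
translate([2900, 100, 0]) cube([100, 4300, 2900]);
translate([1750, 100, 0]) cube([100, 1500, 2900]);
translate([1750, 2350, 0]) cube([100, 2050, 2900]);


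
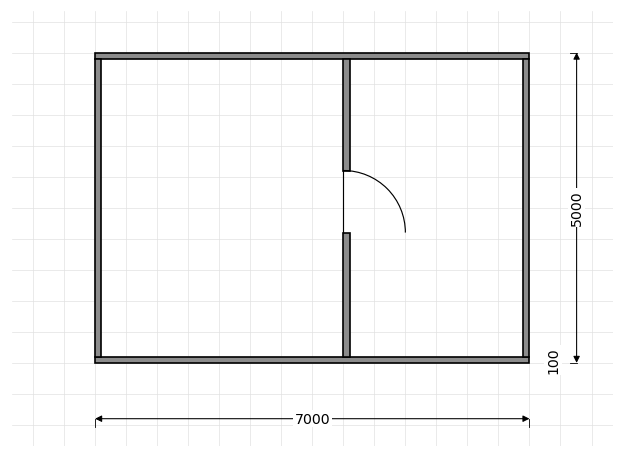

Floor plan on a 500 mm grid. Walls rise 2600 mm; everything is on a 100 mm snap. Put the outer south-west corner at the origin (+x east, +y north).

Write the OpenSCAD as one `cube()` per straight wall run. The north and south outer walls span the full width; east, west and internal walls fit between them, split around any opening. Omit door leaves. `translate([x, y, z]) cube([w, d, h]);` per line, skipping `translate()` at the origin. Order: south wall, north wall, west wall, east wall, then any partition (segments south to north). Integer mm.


cube([7000, 100, 2600]);
translate([0, 4900, 0]) cube([7000, 100, 2600]);
translate([0, 100, 0]) cube([100, 4800, 2600]);
translate([6900, 100, 0]) cube([100, 4800, 2600]);
translate([4000, 100, 0]) cube([100, 2000, 2600]);
translate([4000, 3100, 0]) cube([100, 1800, 2600]);


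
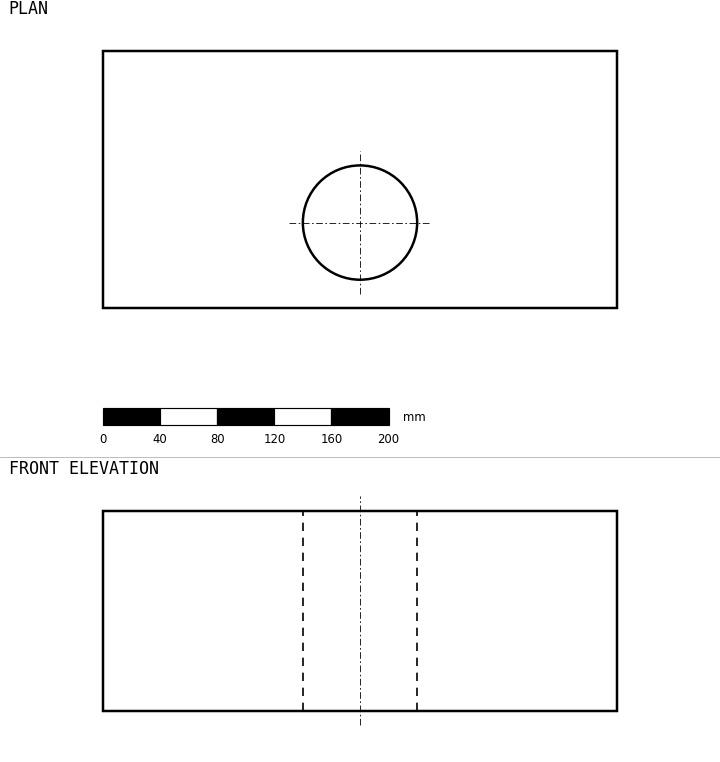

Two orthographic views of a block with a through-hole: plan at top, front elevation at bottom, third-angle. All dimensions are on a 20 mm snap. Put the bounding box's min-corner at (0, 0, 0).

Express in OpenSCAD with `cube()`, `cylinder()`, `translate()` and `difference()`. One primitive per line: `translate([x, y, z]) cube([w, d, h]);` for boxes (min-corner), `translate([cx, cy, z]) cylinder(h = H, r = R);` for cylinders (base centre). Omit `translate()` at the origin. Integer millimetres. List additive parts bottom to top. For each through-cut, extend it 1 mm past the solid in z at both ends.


difference() {
  cube([360, 180, 140]);
  translate([180, 60, -1]) cylinder(h = 142, r = 40);
}
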